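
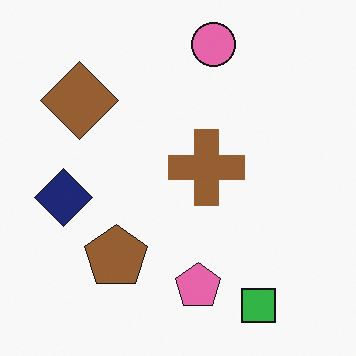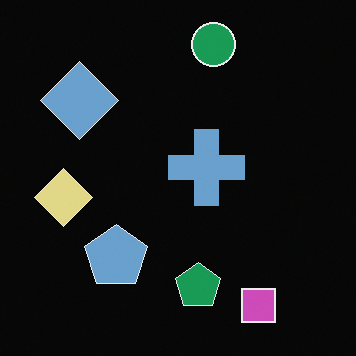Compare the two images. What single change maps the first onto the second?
Color-inverted (negative).

The light background has become dark and every shape's color is its complement — a photographic negative.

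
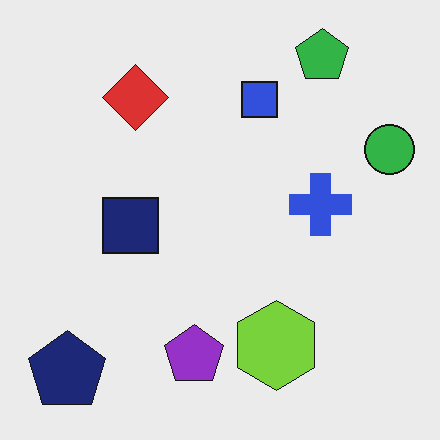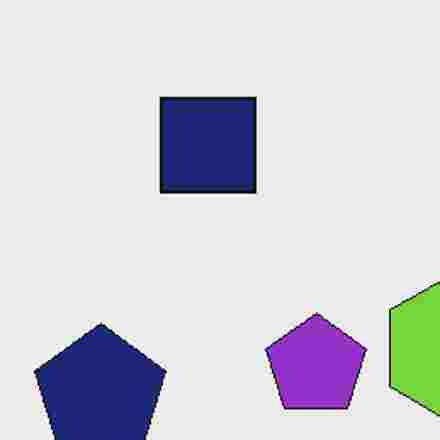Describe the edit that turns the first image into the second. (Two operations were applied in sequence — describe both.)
This is the original image cropped tightly and scaled back up, then heavily JPEG-compressed with obvious blocking artifacts.

The visible shapes are larger and the field of view is narrower; shapes near the original edges may be partly or wholly outside the frame — a crop-and-rescale. Blocky 8×8 compression artifacts appear around shape edges and the flat background shows ringing — characteristic JPEG degradation.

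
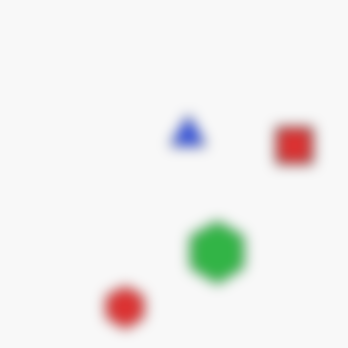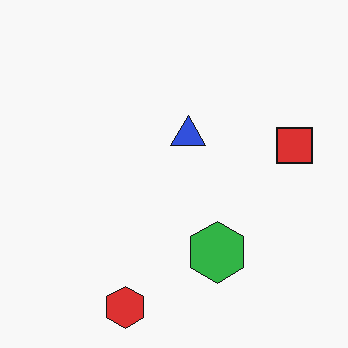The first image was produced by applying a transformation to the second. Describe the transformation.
The image was strongly gaussian-blurred.

Shape edges and outlines are uniformly softened across the whole image.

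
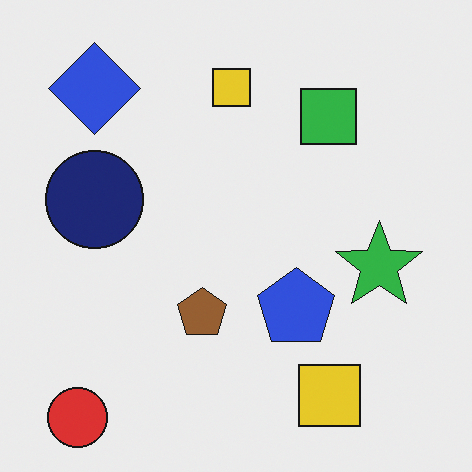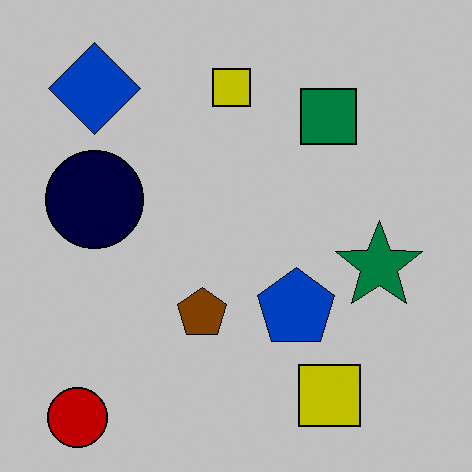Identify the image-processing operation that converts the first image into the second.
The second image is the first aggressively posterized.

Each flat color has snapped to a coarser quantized level — most visibly, the near-white background has dropped to a flat grey.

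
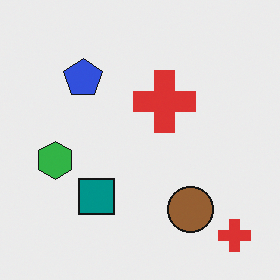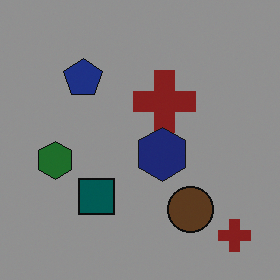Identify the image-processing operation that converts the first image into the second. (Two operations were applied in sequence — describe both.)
It was darkened a lot, then overlaid with an additional navy hexagon.

Every pixel — background and shapes alike — is uniformly darkened. A navy hexagon appears in the second image that is absent from the first.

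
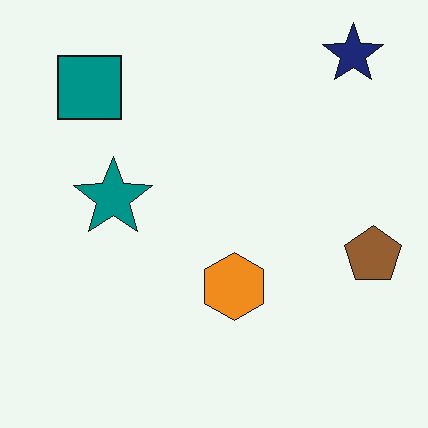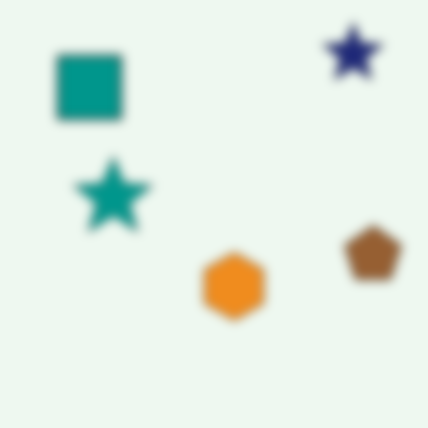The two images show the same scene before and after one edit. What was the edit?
It was strongly gaussian-blurred.

Shape edges and outlines are uniformly softened across the whole image.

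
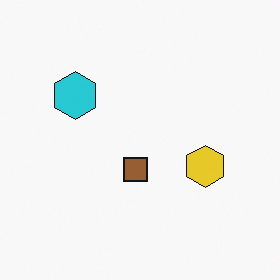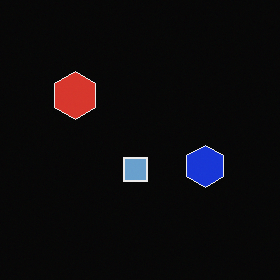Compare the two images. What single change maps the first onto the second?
The image was color-inverted (negative).

The light background has become dark and every shape's color is its complement — a photographic negative.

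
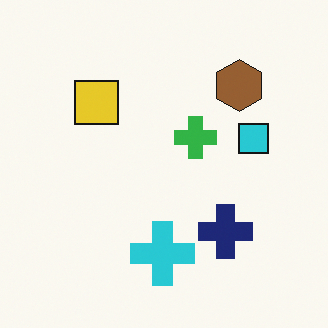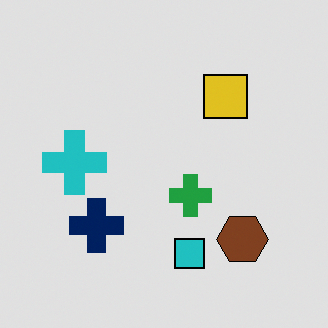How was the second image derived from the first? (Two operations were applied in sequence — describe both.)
Rotated 90° clockwise, then posterized to a reduced palette.

The brown hexagon sits in the top-right of the first image and the bottom-right of the second — consistent with a whole-image 90° clockwise rotation. Each flat color has snapped to a coarser quantized level — most visibly, the near-white background has dropped to a flat grey.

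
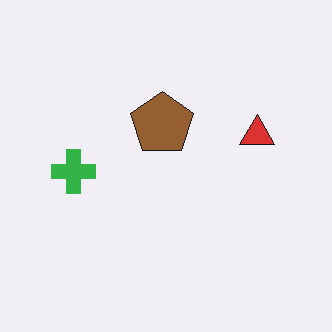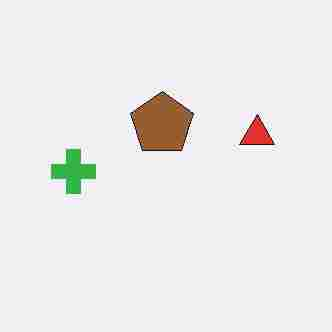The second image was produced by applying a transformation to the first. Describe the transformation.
It was degraded with heavy JPEG compression.

Blocky 8×8 compression artifacts appear around shape edges and the flat background shows ringing — characteristic JPEG degradation.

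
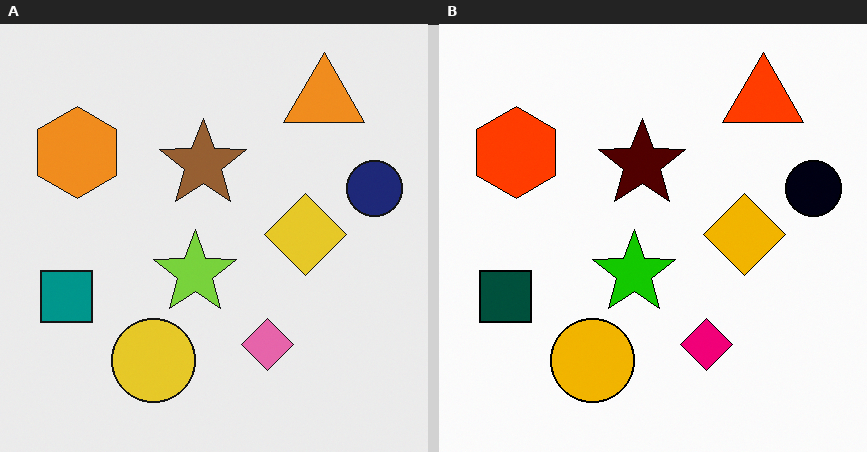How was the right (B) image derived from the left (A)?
The right (B) image is the left (A) given much higher contrast.

Tones are pushed away from mid-grey across the whole image — a global contrast change.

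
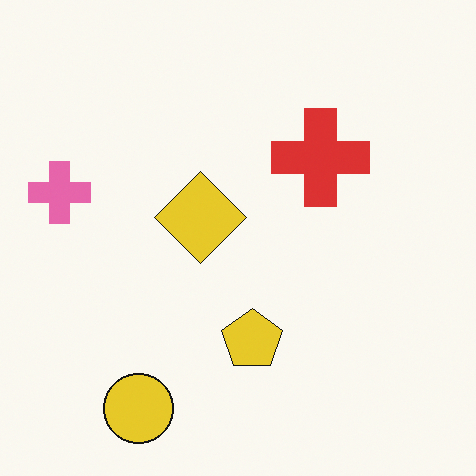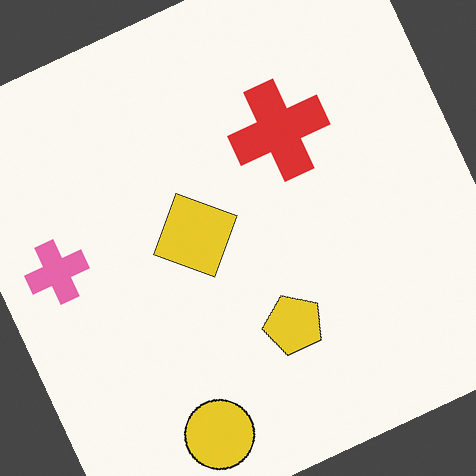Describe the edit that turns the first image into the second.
It was rotated counter-clockwise by a clearly visible amount.

Every shape is tilted by the same angle and the image corners show triangular fill wedges — a whole-image rotation by a non-right angle.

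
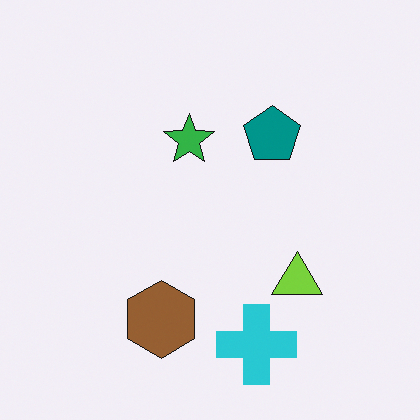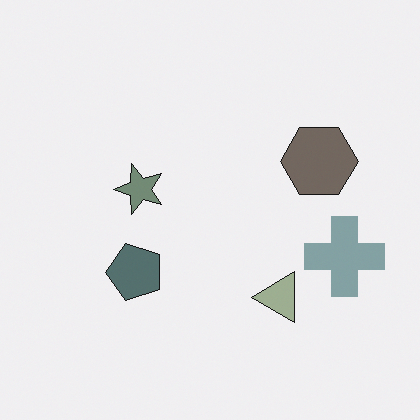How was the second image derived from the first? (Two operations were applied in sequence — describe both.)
Heavily desaturated, then transposed (reflected across the top-left ↔ bottom-right diagonal).

All colors are more muted and greyish — a global saturation change. Shapes have swapped their row and column positions — what was in the top-right is now in the bottom-left — a diagonal reflection.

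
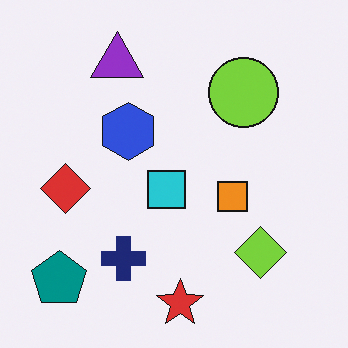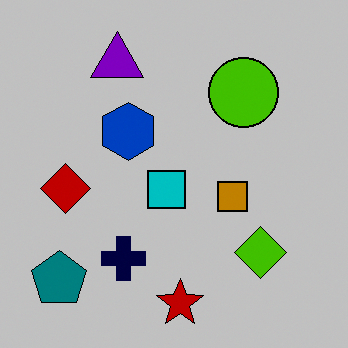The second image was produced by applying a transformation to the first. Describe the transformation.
The image was aggressively posterized.

Each flat color has snapped to a coarser quantized level — most visibly, the near-white background has dropped to a flat grey.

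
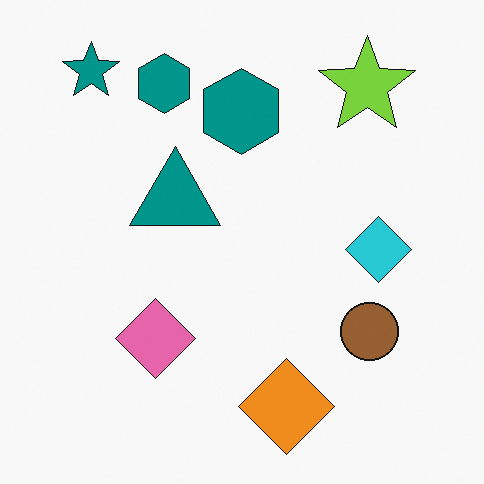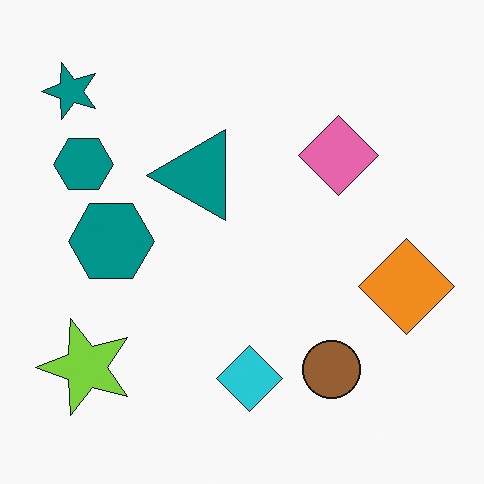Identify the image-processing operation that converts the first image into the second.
The transformation is: transposed (reflected across the top-left ↔ bottom-right diagonal).

Shapes have swapped their row and column positions — what was in the top-right is now in the bottom-left — a diagonal reflection.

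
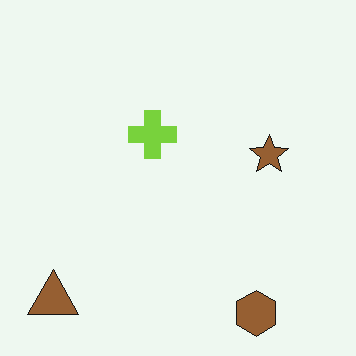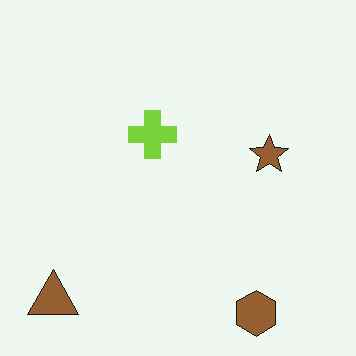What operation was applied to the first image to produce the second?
It was given moderate JPEG compression.

Blocky 8×8 compression artifacts appear around shape edges and the flat background shows ringing — characteristic JPEG degradation.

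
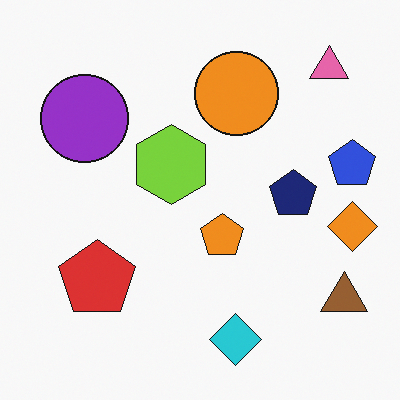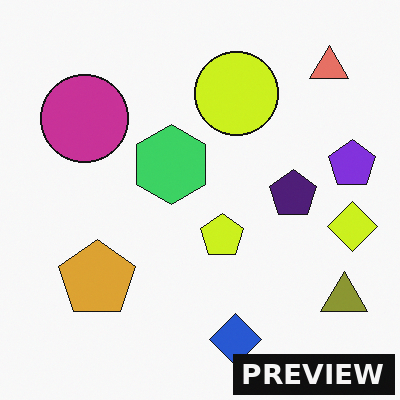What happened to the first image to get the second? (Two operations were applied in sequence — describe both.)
It was hue-shifted by a small amount, then watermarked with the text "PREVIEW" in the lower-right corner.

Every shape's color has rotated by the same amount around the hue wheel — a uniform hue shift. A dark label reading "PREVIEW" appears in the lower-right corner.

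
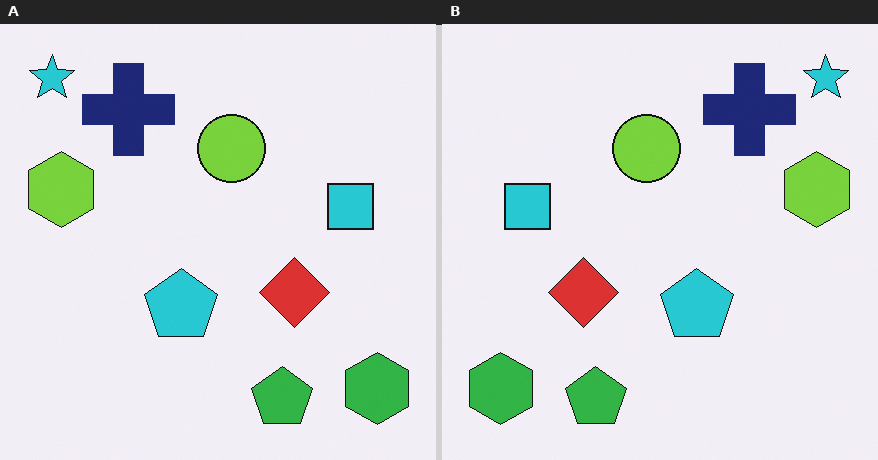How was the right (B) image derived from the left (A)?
This is the original image flipped horizontally (left ↔ right).

The cyan star is in the top-left of the left (A) image and the top-right of the right (B) — shapes on opposite sides of the vertical midline have swapped in a mirror flip.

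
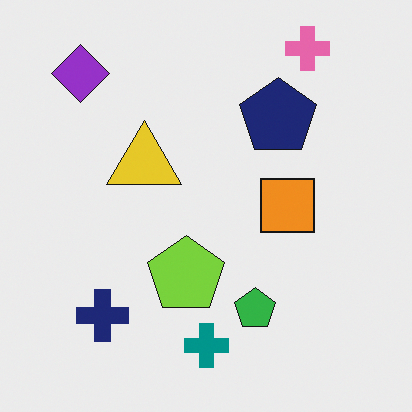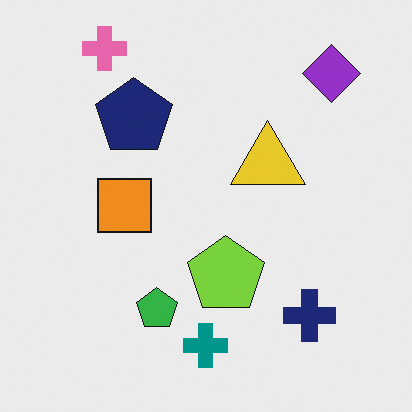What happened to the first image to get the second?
Flipped horizontally (left ↔ right).

The purple diamond is in the top-left of the first image and the top-right of the second — shapes on opposite sides of the vertical midline have swapped in a mirror flip.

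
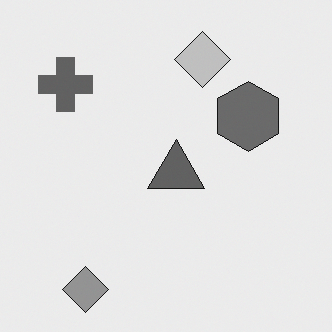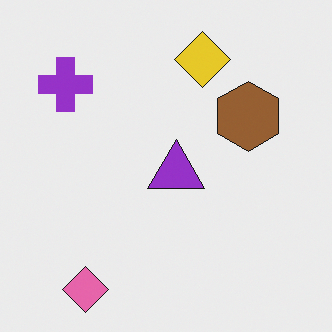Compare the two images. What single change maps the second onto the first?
This is the original image converted to grayscale.

All color is removed — every shape is now a shade of grey.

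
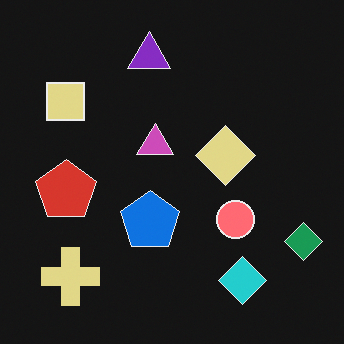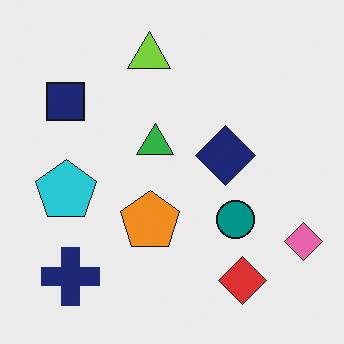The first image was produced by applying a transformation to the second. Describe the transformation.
The transformation is: color-inverted (negative).

The light background has become dark and every shape's color is its complement — a photographic negative.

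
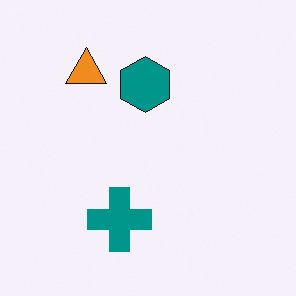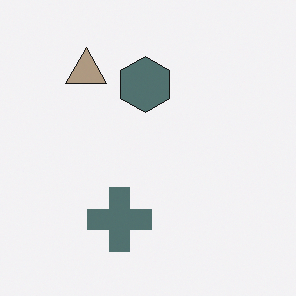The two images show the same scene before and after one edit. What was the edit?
This is the original image heavily desaturated.

All colors are more muted and greyish — a global saturation change.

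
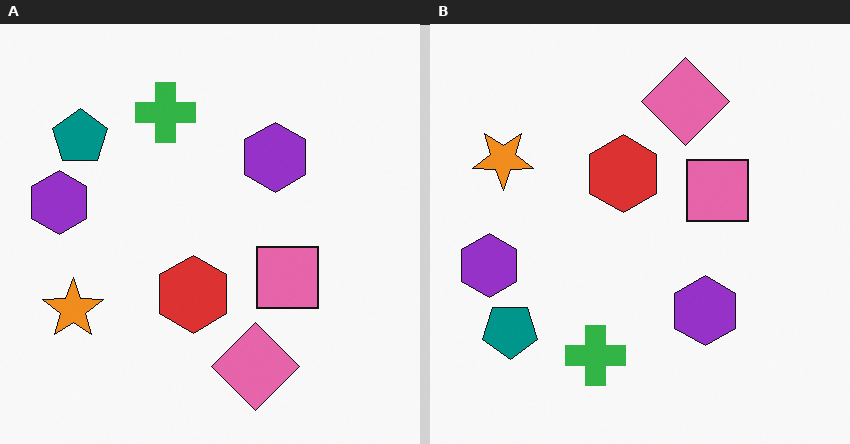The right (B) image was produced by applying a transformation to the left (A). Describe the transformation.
The right (B) image is the left (A) flipped vertically (top ↔ bottom).

The pink diamond is in the bottom of the left (A) image and the top of the right (B) — shapes on opposite sides of the horizontal midline have swapped in a mirror flip.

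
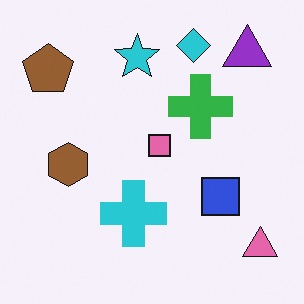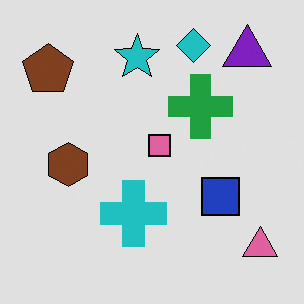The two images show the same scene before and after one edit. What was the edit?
This is the original image posterized to a reduced palette.

Each flat color has snapped to a coarser quantized level — most visibly, the near-white background has dropped to a flat grey.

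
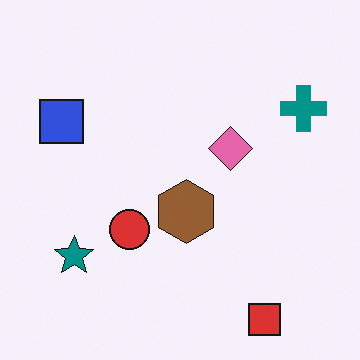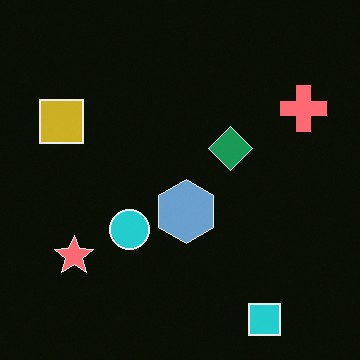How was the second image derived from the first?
The second image is the first color-inverted (negative).

The light background has become dark and every shape's color is its complement — a photographic negative.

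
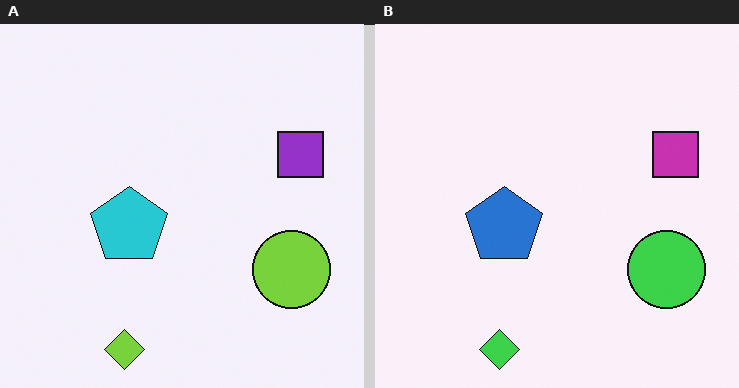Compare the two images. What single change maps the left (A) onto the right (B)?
This is the original image hue-shifted by a small amount.

Every shape's color has rotated by the same amount around the hue wheel — a uniform hue shift.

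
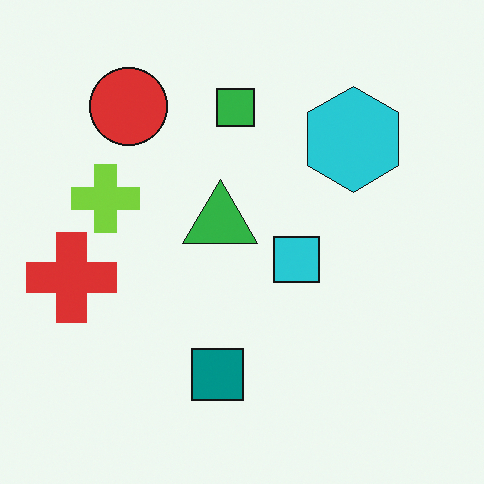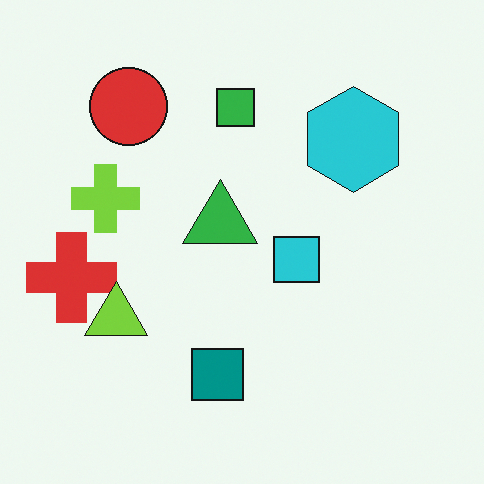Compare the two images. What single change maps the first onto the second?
The transformation is: overlaid with an additional lime triangle.

A lime triangle appears in the second image that is absent from the first.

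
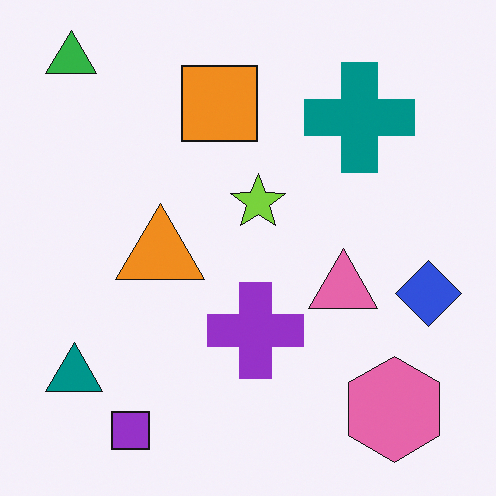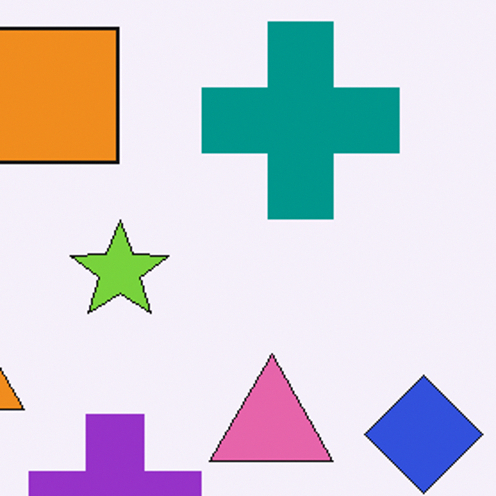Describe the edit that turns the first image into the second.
The image was cropped tightly and scaled back up.

The visible shapes are larger and the field of view is narrower; shapes near the original edges may be partly or wholly outside the frame — a crop-and-rescale.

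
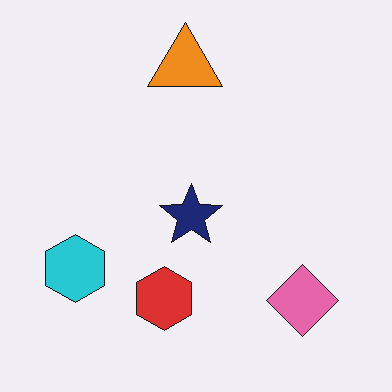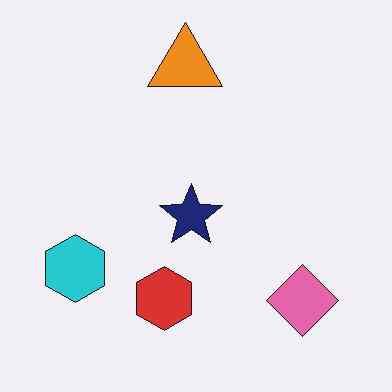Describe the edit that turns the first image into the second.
This is the original image JPEG-compressed with visible artifacts.

Blocky 8×8 compression artifacts appear around shape edges and the flat background shows ringing — characteristic JPEG degradation.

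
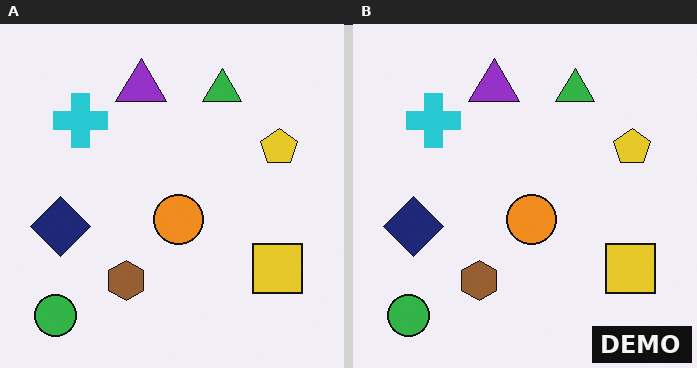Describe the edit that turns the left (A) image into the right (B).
The image was watermarked with the text "DEMO" in the lower-right corner.

A dark label reading "DEMO" appears in the lower-right corner.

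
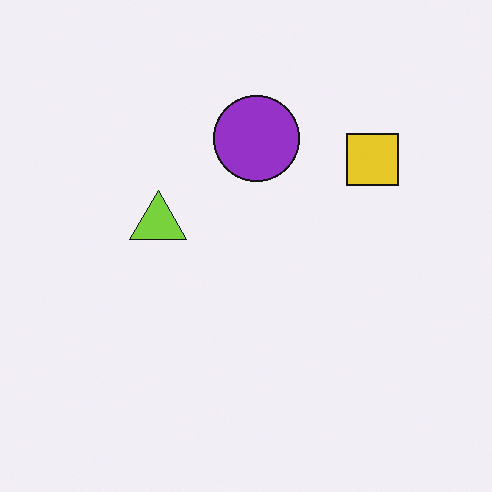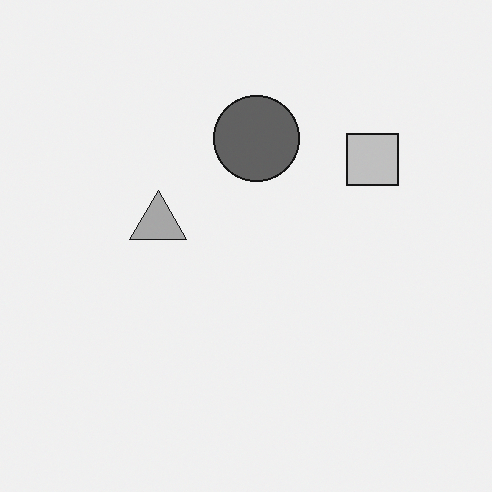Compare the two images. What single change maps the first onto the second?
Converted to grayscale.

All color is removed — every shape is now a shade of grey.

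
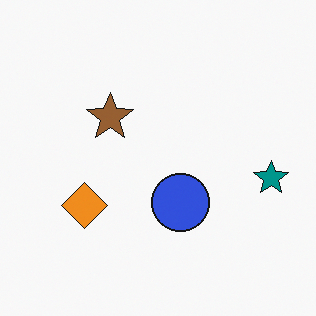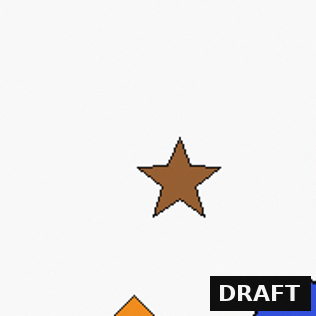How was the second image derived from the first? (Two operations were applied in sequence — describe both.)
The transformation is: cropped to a noticeably smaller region and rescaled, then watermarked with the text "DRAFT" in the lower-right corner.

The visible shapes are larger and the field of view is narrower; shapes near the original edges may be partly or wholly outside the frame — a crop-and-rescale. A dark label reading "DRAFT" appears in the lower-right corner.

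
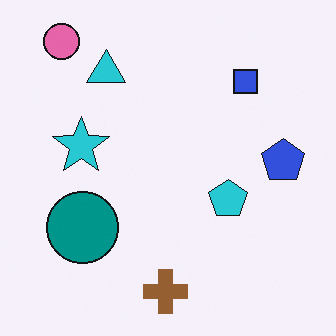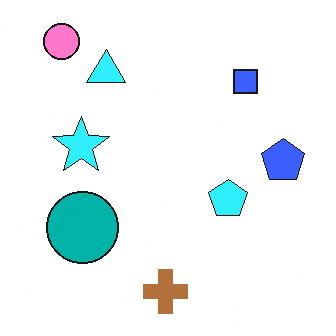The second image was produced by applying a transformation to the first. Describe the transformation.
The second image is the first brightened a little.

Every pixel — background and shapes alike — is uniformly brightened.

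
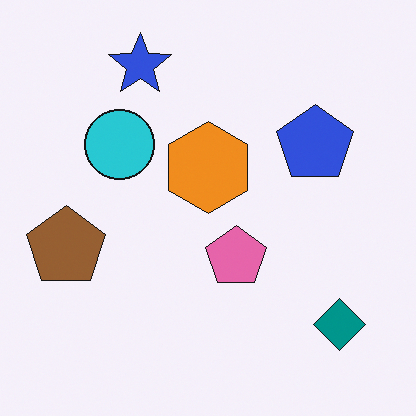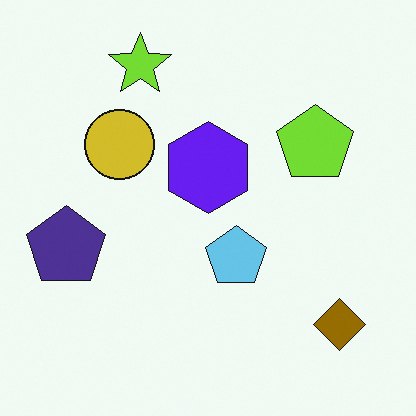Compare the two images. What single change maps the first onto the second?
The transformation is: hue-shifted through roughly half the color wheel.

Every shape's color has rotated by the same amount around the hue wheel — a uniform hue shift.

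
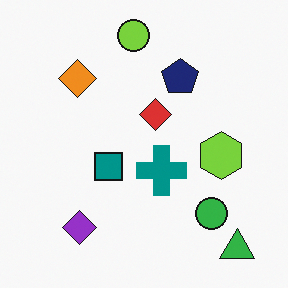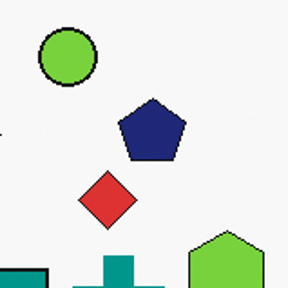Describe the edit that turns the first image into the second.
The transformation is: cropped tightly and scaled back up.

The visible shapes are larger and the field of view is narrower; shapes near the original edges may be partly or wholly outside the frame — a crop-and-rescale.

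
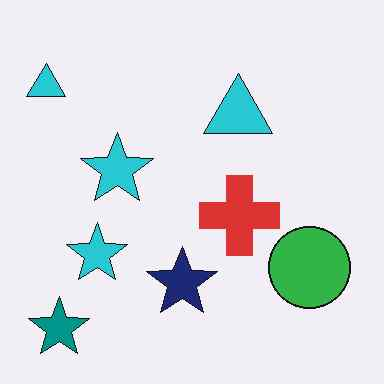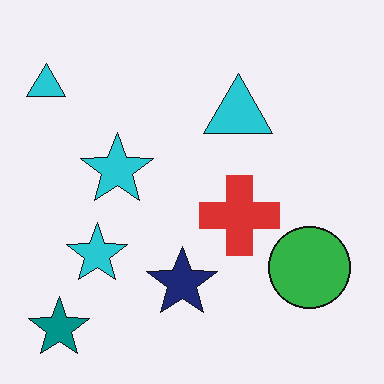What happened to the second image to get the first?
The image was JPEG-compressed with visible artifacts.

Blocky 8×8 compression artifacts appear around shape edges and the flat background shows ringing — characteristic JPEG degradation.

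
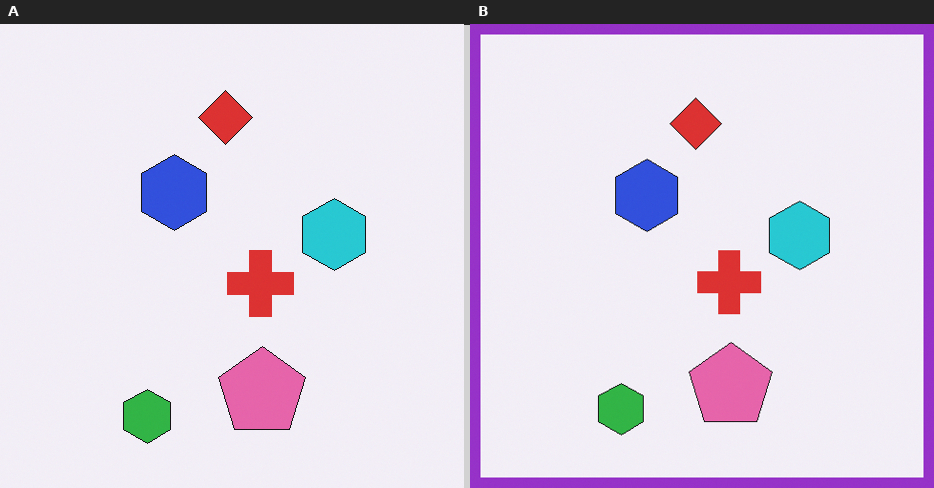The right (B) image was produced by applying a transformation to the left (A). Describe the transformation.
Framed with a purple border.

A solid purple frame runs around the edge of the right (B) image, with the content slightly shrunk inside it.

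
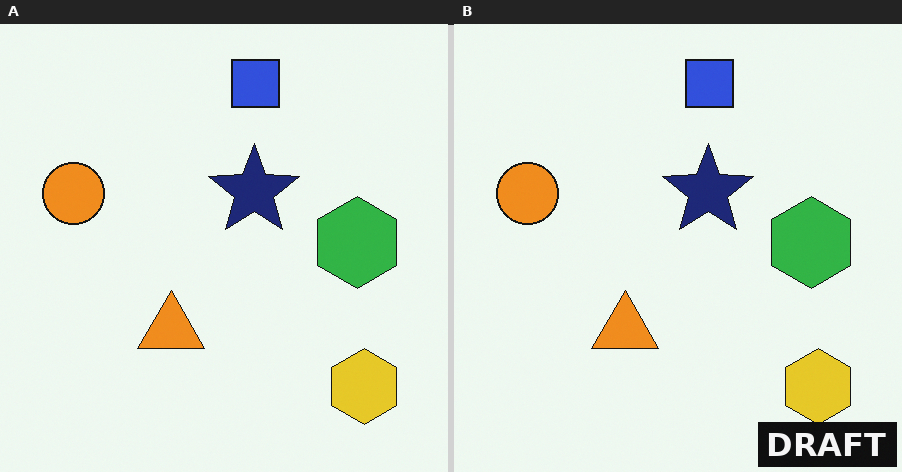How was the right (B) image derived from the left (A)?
The image was watermarked with the text "DRAFT" in the lower-right corner.

A dark label reading "DRAFT" appears in the lower-right corner.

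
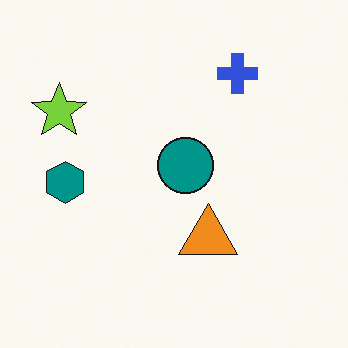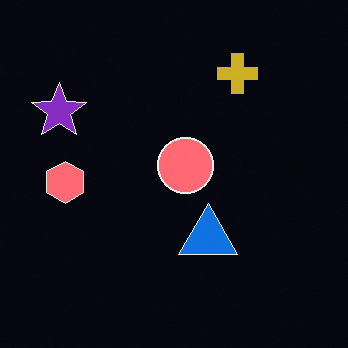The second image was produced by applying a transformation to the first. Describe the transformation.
The second image is the first color-inverted (negative).

The light background has become dark and every shape's color is its complement — a photographic negative.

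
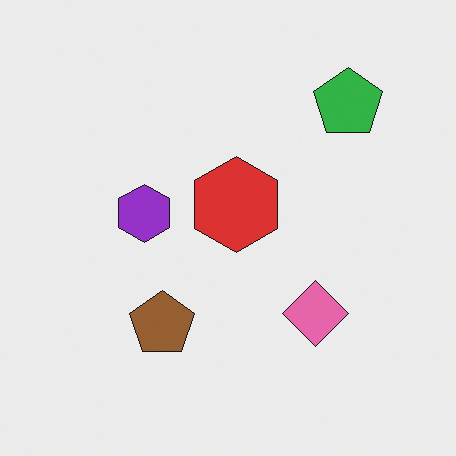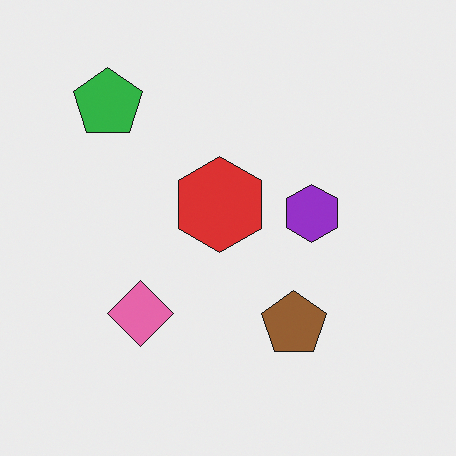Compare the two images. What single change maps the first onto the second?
It was flipped horizontally (left ↔ right).

The green pentagon is in the top-right of the first image and the top-left of the second — shapes on opposite sides of the vertical midline have swapped in a mirror flip.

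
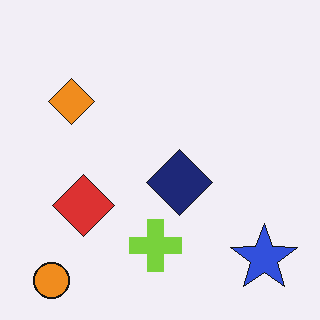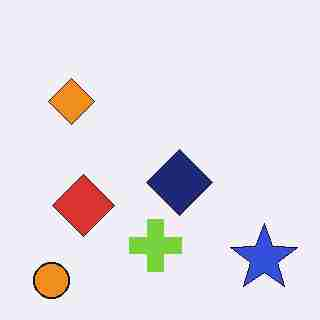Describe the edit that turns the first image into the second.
The image was heavily JPEG-compressed with obvious blocking artifacts.

Blocky 8×8 compression artifacts appear around shape edges and the flat background shows ringing — characteristic JPEG degradation.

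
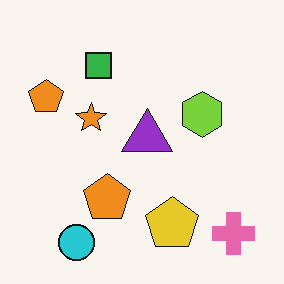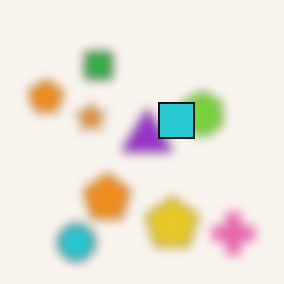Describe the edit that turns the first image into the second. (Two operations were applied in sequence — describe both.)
It was strongly gaussian-blurred, then overlaid with an additional cyan square.

Shape edges and outlines are uniformly softened across the whole image. A cyan square appears in the second image that is absent from the first.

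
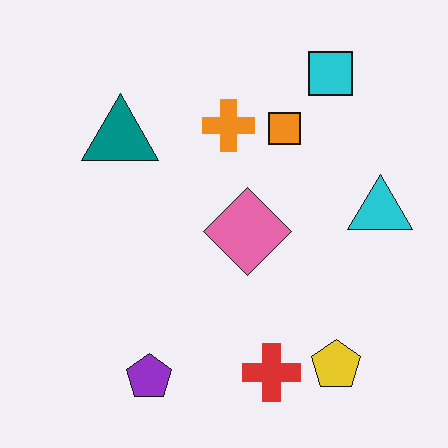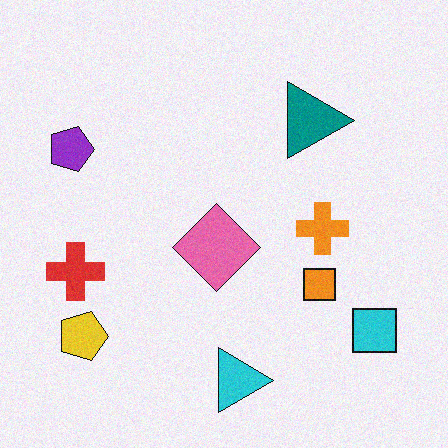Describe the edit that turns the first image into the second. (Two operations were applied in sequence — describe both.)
It was rotated 90° clockwise, then degraded with a light layer of grain.

The cyan square sits in the top-right of the first image and the bottom-right of the second — consistent with a whole-image 90° clockwise rotation. Random speckle covers the whole image, including the flat background.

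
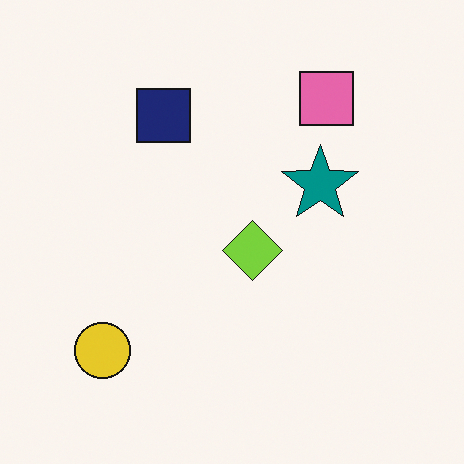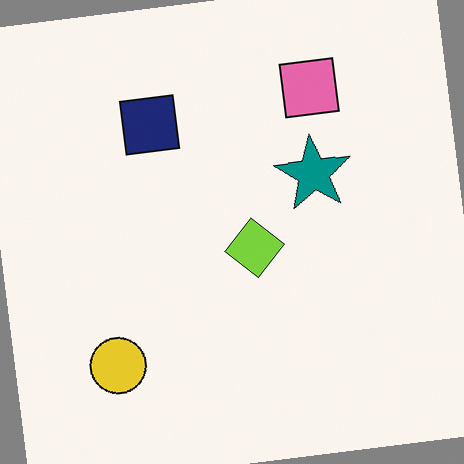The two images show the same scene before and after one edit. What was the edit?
The second image is the first rotated counter-clockwise by a small amount.

Every shape is tilted by the same angle and the image corners show triangular fill wedges — a whole-image rotation by a non-right angle.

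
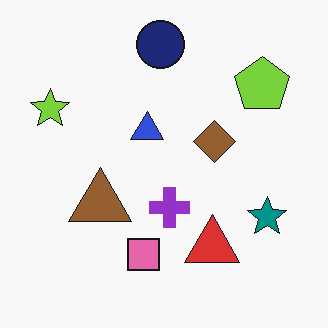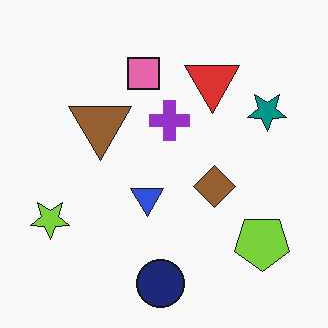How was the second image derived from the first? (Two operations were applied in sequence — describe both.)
It was JPEG-compressed with visible artifacts, then flipped vertically (top ↔ bottom).

Blocky 8×8 compression artifacts appear around shape edges and the flat background shows ringing — characteristic JPEG degradation. The navy circle is in the top of the first image and the bottom of the second — shapes on opposite sides of the horizontal midline have swapped in a mirror flip.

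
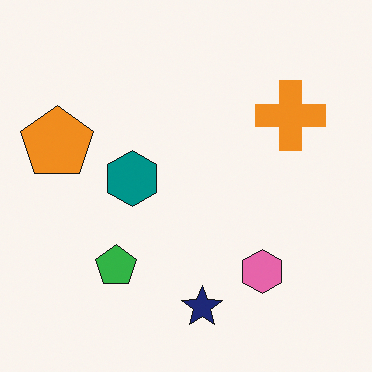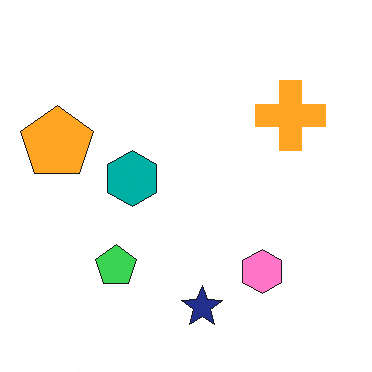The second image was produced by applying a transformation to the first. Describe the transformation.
It was slightly brightened.

Every pixel — background and shapes alike — is uniformly brightened.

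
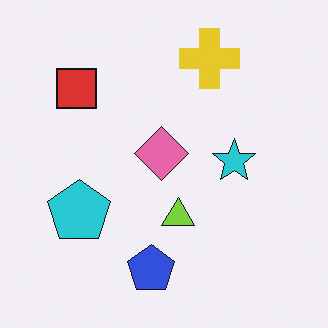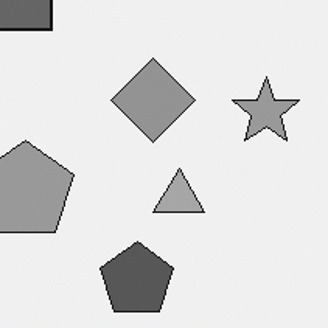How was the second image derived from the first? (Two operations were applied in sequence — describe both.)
Converted to grayscale, then cropped slightly and scaled back up.

All color is removed — every shape is now a shade of grey. The visible shapes are larger and the field of view is narrower; shapes near the original edges may be partly or wholly outside the frame — a crop-and-rescale.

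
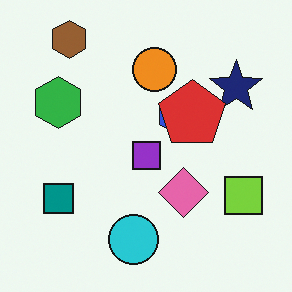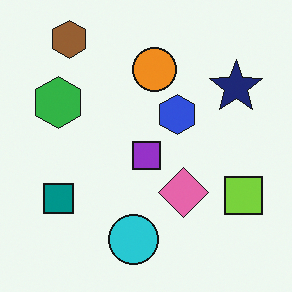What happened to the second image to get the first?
Overlaid with an additional red pentagon.

A red pentagon appears in the first image that is absent from the second.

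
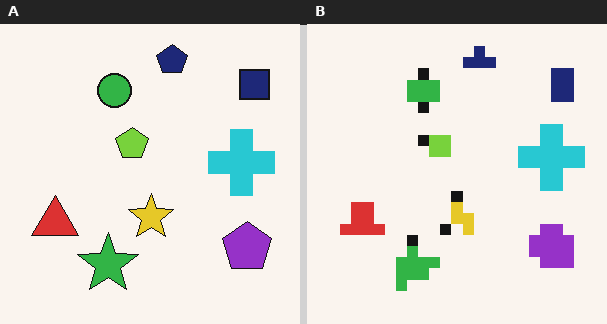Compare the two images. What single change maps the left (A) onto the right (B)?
This is the original image heavily pixelated into large blocks.

Shapes are reduced to large square blocks; fine edges and outlines are lost — a downscale-then-upscale (mosaic) effect.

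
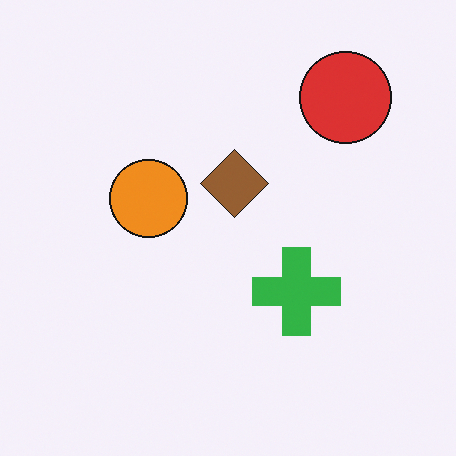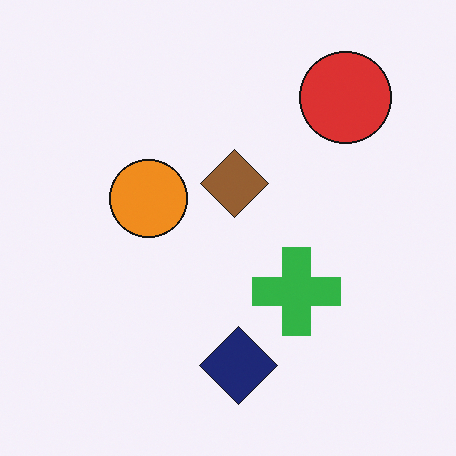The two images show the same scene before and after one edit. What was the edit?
The second image is the first overlaid with an additional navy diamond.

A navy diamond appears in the second image that is absent from the first.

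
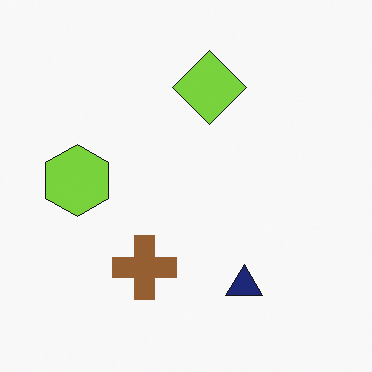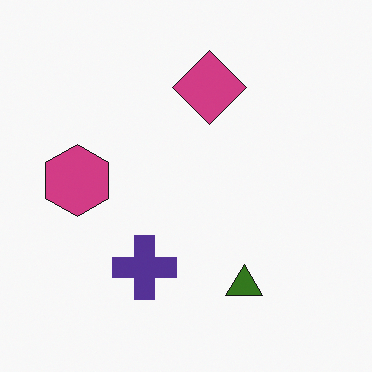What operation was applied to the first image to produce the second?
Hue-shifted through roughly half the color wheel.

Every shape's color has rotated by the same amount around the hue wheel — a uniform hue shift.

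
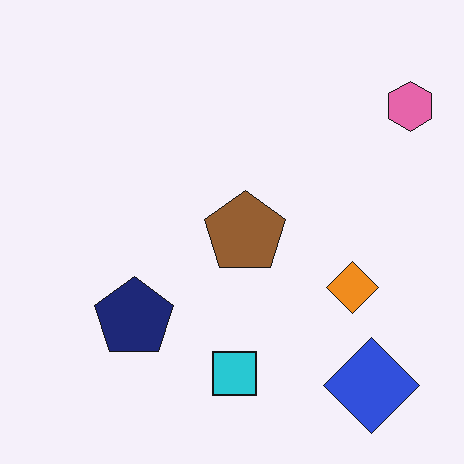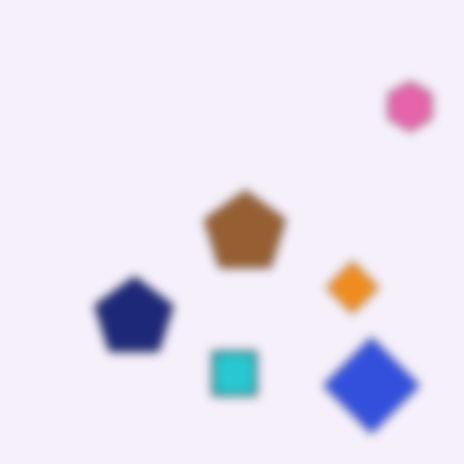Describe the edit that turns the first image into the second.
The image was strongly gaussian-blurred.

Shape edges and outlines are uniformly softened across the whole image.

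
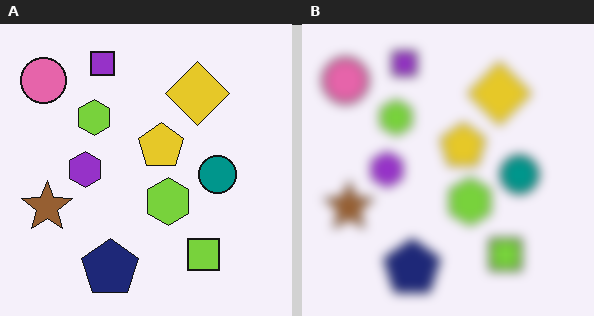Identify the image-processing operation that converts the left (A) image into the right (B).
Strongly gaussian-blurred.

Shape edges and outlines are uniformly softened across the whole image.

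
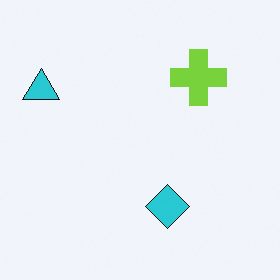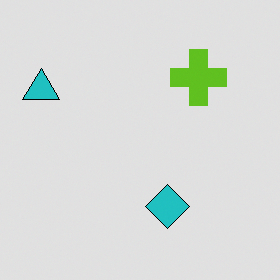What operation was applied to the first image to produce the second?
The second image is the first posterized to a reduced palette.

Each flat color has snapped to a coarser quantized level — most visibly, the near-white background has dropped to a flat grey.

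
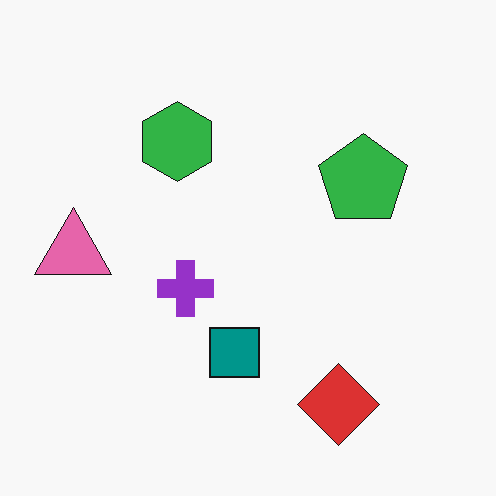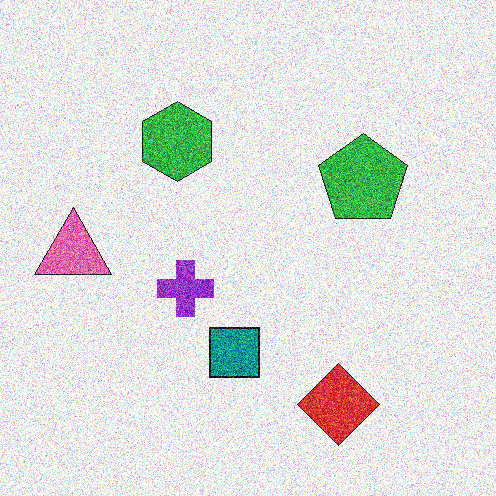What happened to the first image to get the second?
The second image is the first degraded with strong gaussian noise.

Random speckle covers the whole image, including the flat background.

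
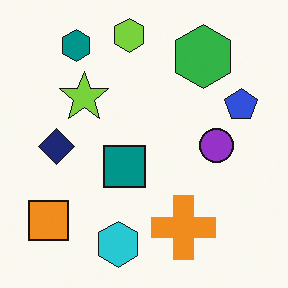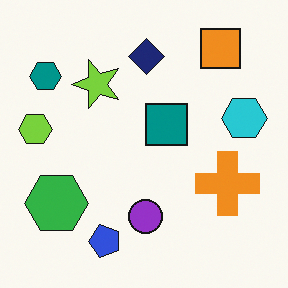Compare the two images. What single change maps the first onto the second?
Transposed (reflected across the top-left ↔ bottom-right diagonal).

Shapes have swapped their row and column positions — what was in the top-right is now in the bottom-left — a diagonal reflection.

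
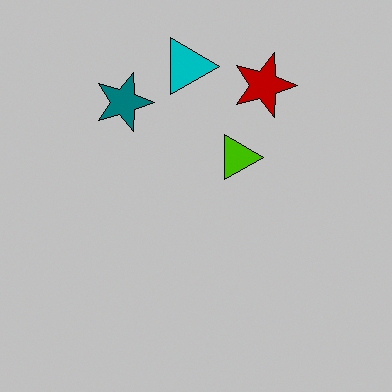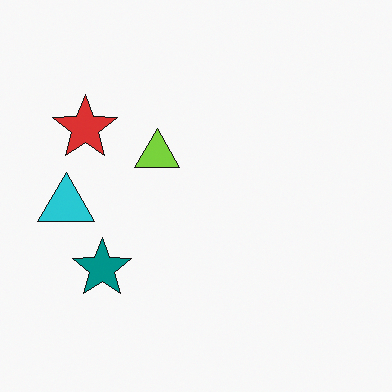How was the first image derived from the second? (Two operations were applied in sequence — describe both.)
It was aggressively posterized, then rotated 90° clockwise.

Each flat color has snapped to a coarser quantized level — most visibly, the near-white background has dropped to a flat grey. The cyan triangle sits in the left of the second image and the top of the first — consistent with a whole-image 90° clockwise rotation.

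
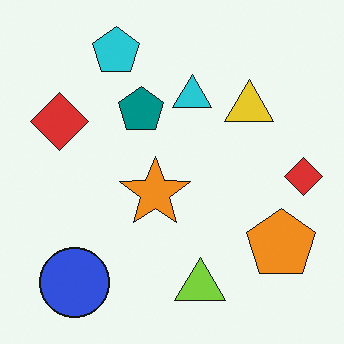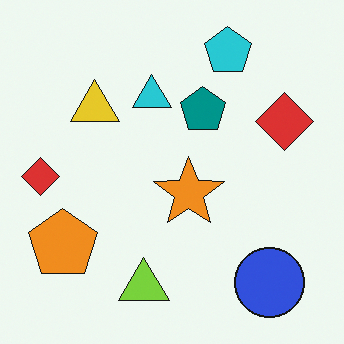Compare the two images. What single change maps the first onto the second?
It was flipped horizontally (left ↔ right).

The orange pentagon is in the bottom-right of the first image and the bottom-left of the second — shapes on opposite sides of the vertical midline have swapped in a mirror flip.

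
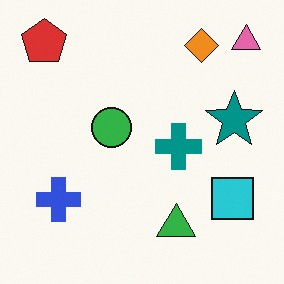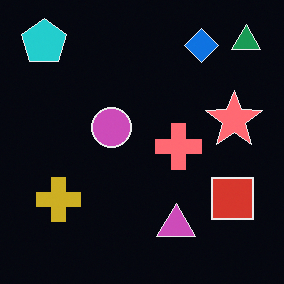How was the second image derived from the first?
This is the original image color-inverted (negative).

The light background has become dark and every shape's color is its complement — a photographic negative.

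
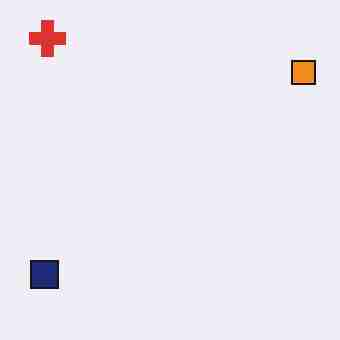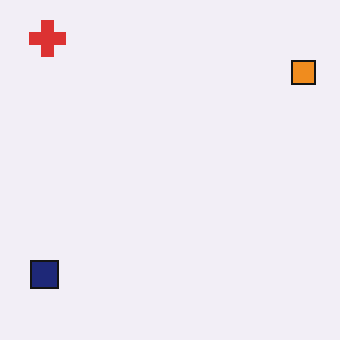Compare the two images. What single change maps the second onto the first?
The image was degraded with heavy JPEG compression.

Blocky 8×8 compression artifacts appear around shape edges and the flat background shows ringing — characteristic JPEG degradation.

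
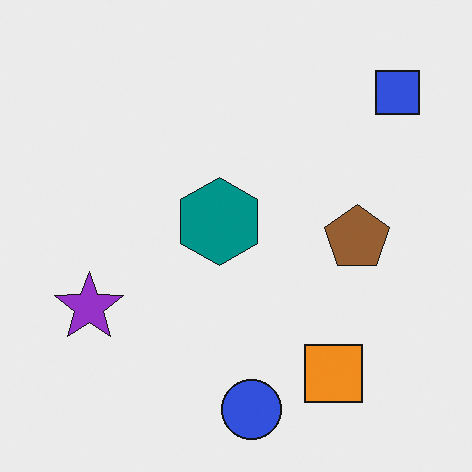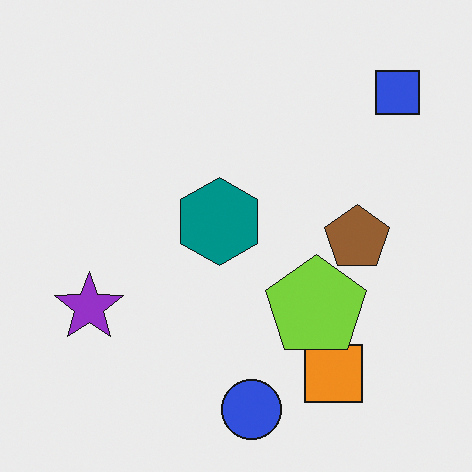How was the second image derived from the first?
It was overlaid with an additional lime pentagon.

A lime pentagon appears in the second image that is absent from the first.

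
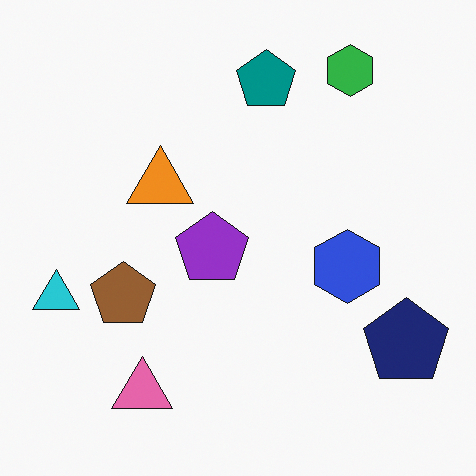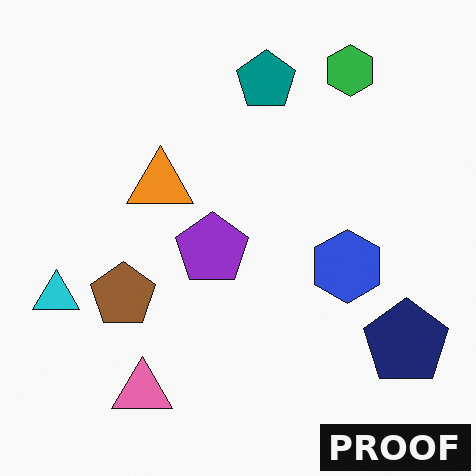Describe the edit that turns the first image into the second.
It was watermarked with the text "PROOF" in the lower-right corner.

A dark label reading "PROOF" appears in the lower-right corner.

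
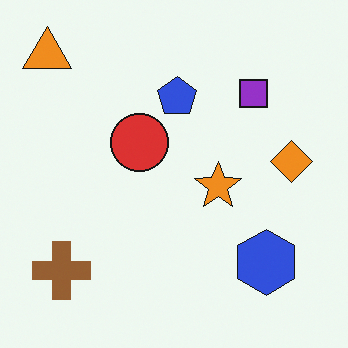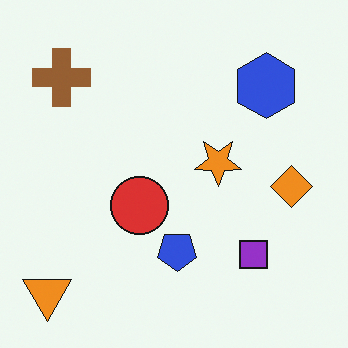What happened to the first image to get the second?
The image was flipped vertically (top ↔ bottom).

The orange triangle is in the top-left of the first image and the bottom-left of the second — shapes on opposite sides of the horizontal midline have swapped in a mirror flip.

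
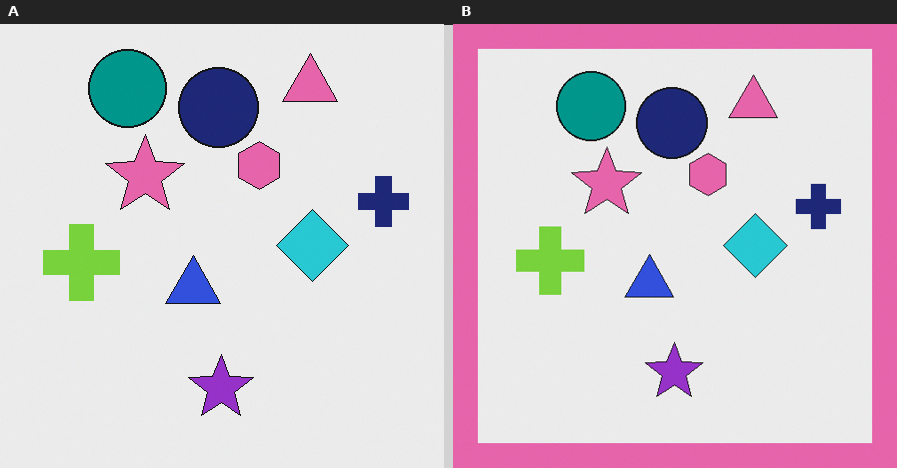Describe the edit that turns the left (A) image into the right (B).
It was framed with a pink border.

A solid pink frame runs around the edge of the right (B) image, with the content slightly shrunk inside it.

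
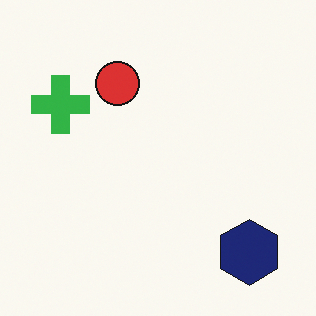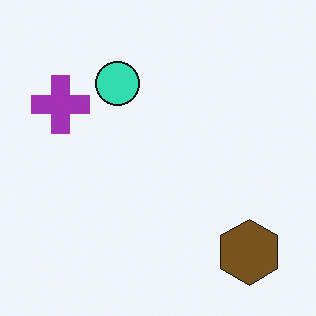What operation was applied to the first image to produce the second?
The transformation is: hue-shifted by a large amount.

Every shape's color has rotated by the same amount around the hue wheel — a uniform hue shift.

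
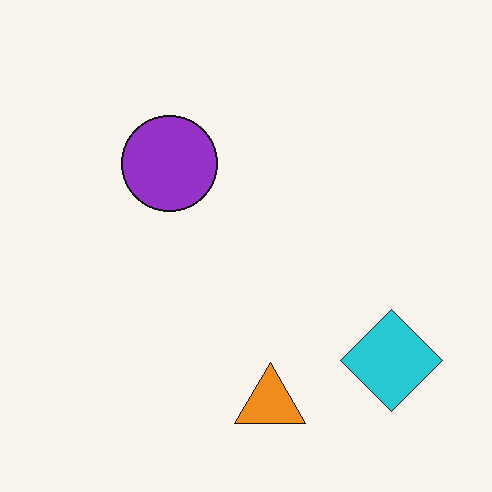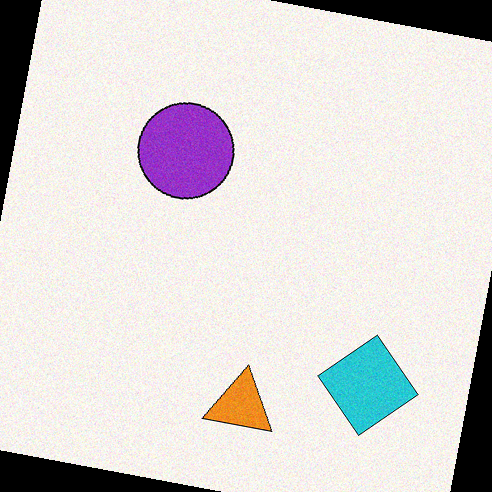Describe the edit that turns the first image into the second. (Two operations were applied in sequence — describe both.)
The transformation is: degraded with a light layer of grain, then rotated clockwise by a few degrees.

Random speckle covers the whole image, including the flat background. Every shape is tilted by the same angle and the image corners show triangular fill wedges — a whole-image rotation by a non-right angle.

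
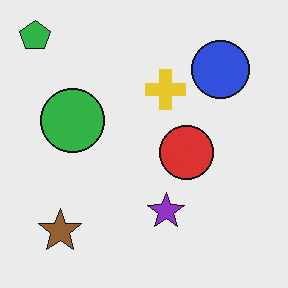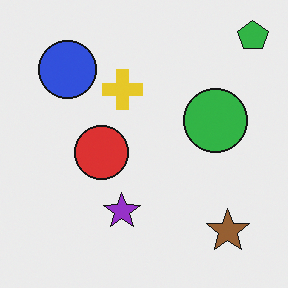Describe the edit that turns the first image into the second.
Flipped horizontally (left ↔ right).

The green pentagon is in the top-left of the first image and the top-right of the second — shapes on opposite sides of the vertical midline have swapped in a mirror flip.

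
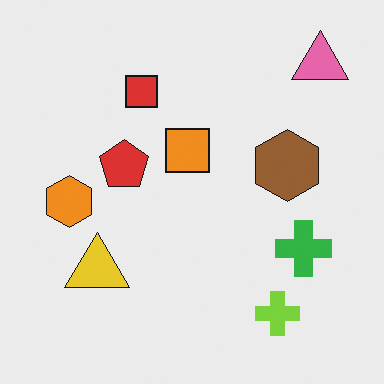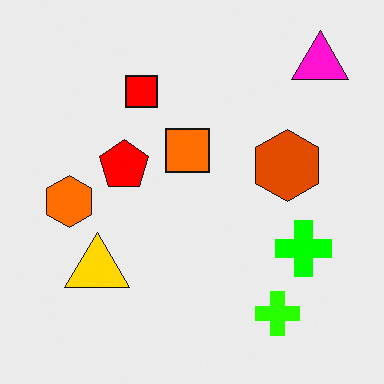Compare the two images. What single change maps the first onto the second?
The second image is the first made much more vivid (saturation change).

All colors are more vivid — a global saturation change.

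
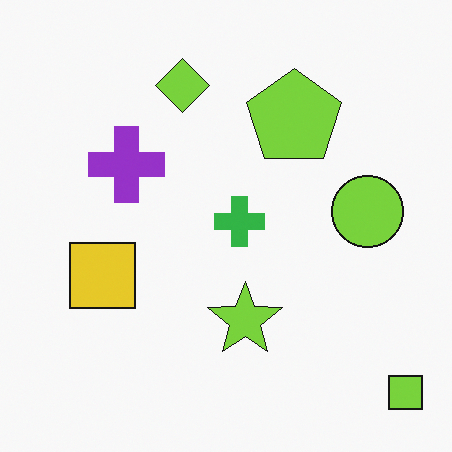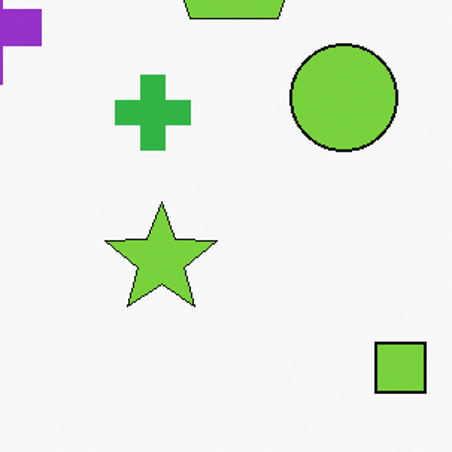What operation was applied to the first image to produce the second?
The image was cropped to a modestly smaller region and rescaled.

The visible shapes are larger and the field of view is narrower; shapes near the original edges may be partly or wholly outside the frame — a crop-and-rescale.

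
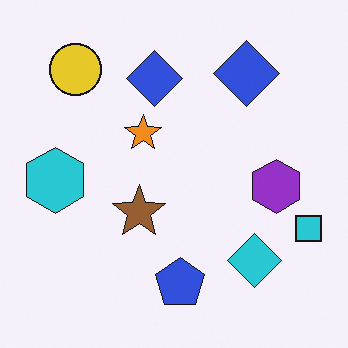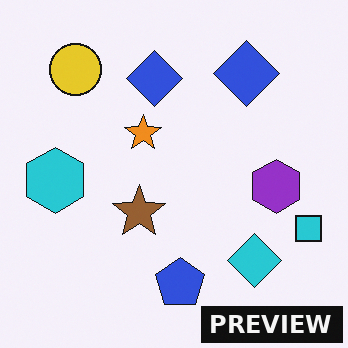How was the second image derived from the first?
Watermarked with the text "PREVIEW" in the lower-right corner.

A dark label reading "PREVIEW" appears in the lower-right corner.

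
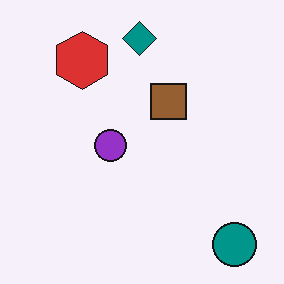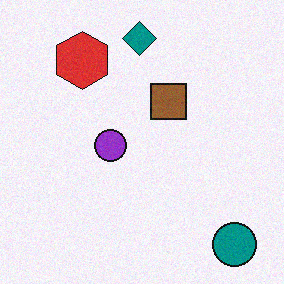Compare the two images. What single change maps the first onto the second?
The image was degraded with subtle gaussian noise.

Random speckle covers the whole image, including the flat background.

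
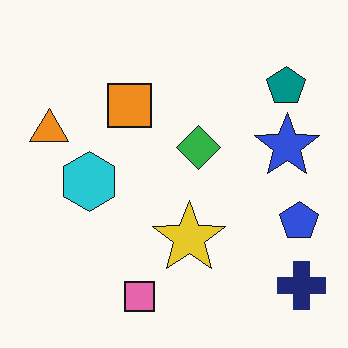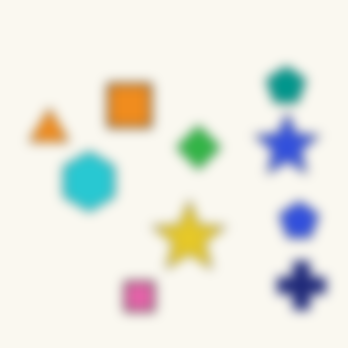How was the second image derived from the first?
This is the original image strongly gaussian-blurred.

Shape edges and outlines are uniformly softened across the whole image.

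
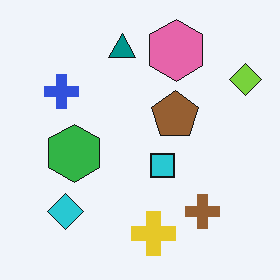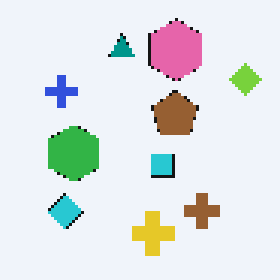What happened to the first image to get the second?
The image was lightly pixelated (a mild mosaic effect).

Shapes are reduced to large square blocks; fine edges and outlines are lost — a downscale-then-upscale (mosaic) effect.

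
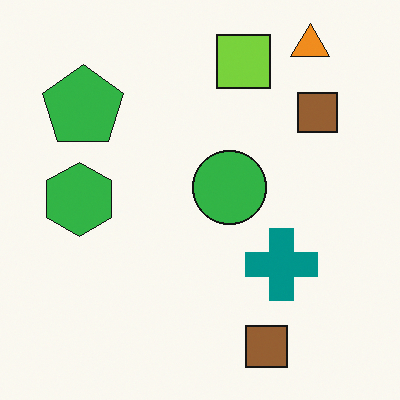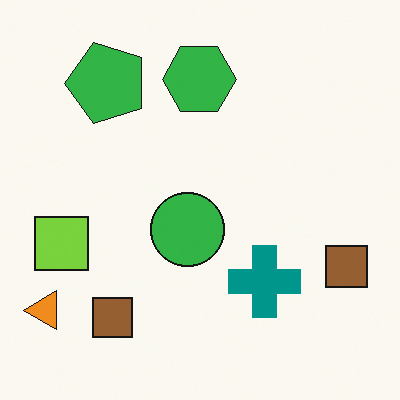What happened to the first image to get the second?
The second image is the first transposed (reflected across the top-left ↔ bottom-right diagonal).

Shapes have swapped their row and column positions — what was in the top-right is now in the bottom-left — a diagonal reflection.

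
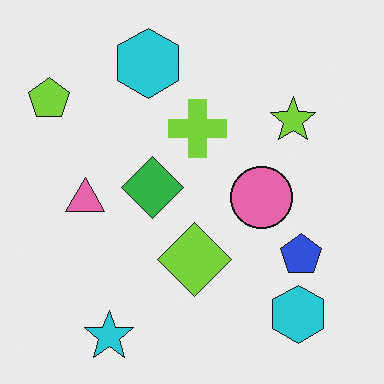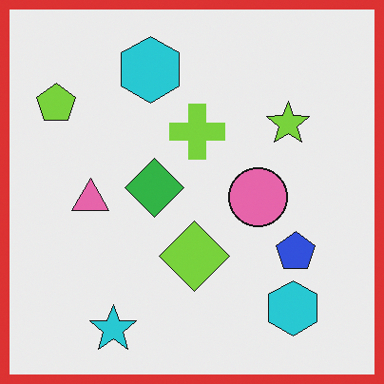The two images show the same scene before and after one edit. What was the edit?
This is the original image framed with a red border.

A solid red frame runs around the edge of the second image, with the content slightly shrunk inside it.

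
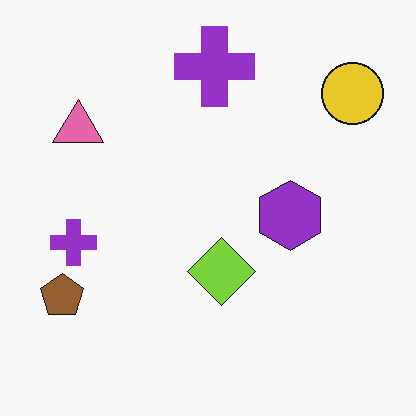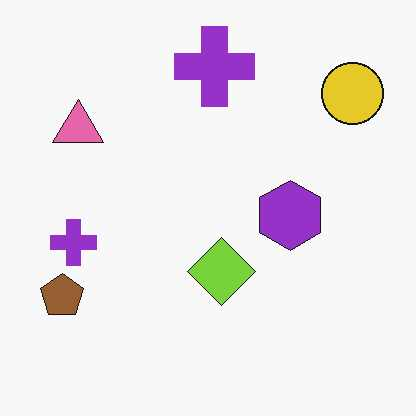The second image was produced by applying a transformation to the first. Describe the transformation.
The second image is the first given moderate JPEG compression.

Blocky 8×8 compression artifacts appear around shape edges and the flat background shows ringing — characteristic JPEG degradation.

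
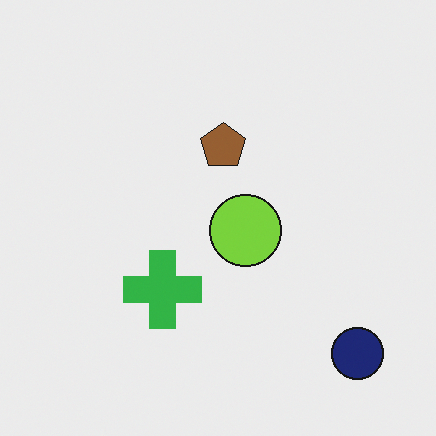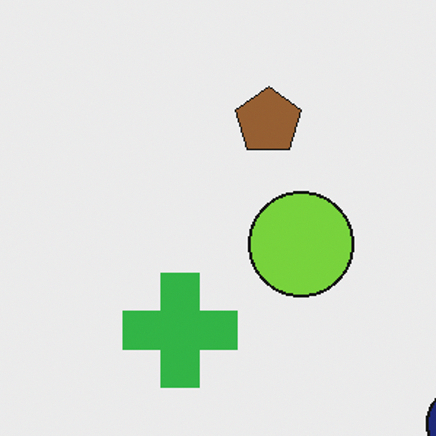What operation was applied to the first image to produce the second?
It was cropped to a modestly smaller region and rescaled.

The visible shapes are larger and the field of view is narrower; shapes near the original edges may be partly or wholly outside the frame — a crop-and-rescale.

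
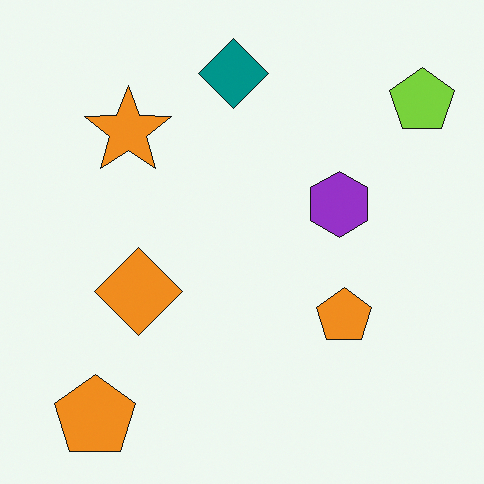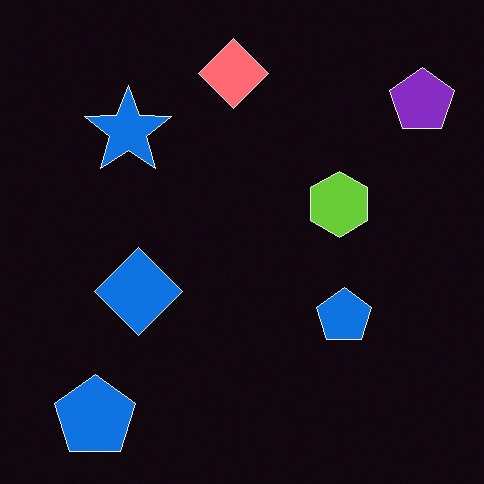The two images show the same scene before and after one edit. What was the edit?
Color-inverted (negative).

The light background has become dark and every shape's color is its complement — a photographic negative.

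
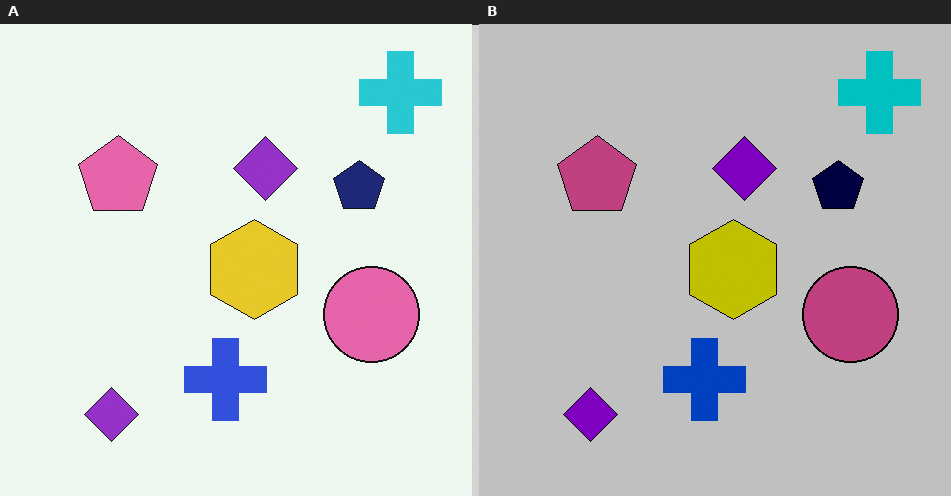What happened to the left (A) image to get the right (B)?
The transformation is: aggressively posterized.

Each flat color has snapped to a coarser quantized level — most visibly, the near-white background has dropped to a flat grey.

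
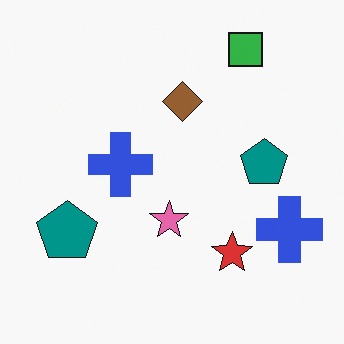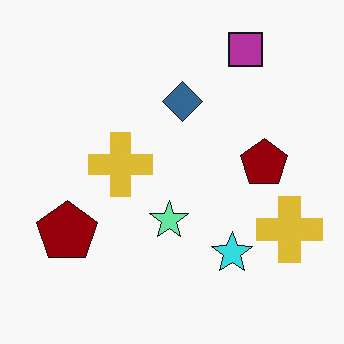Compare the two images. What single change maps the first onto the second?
This is the original image hue-shifted through roughly half the color wheel.

Every shape's color has rotated by the same amount around the hue wheel — a uniform hue shift.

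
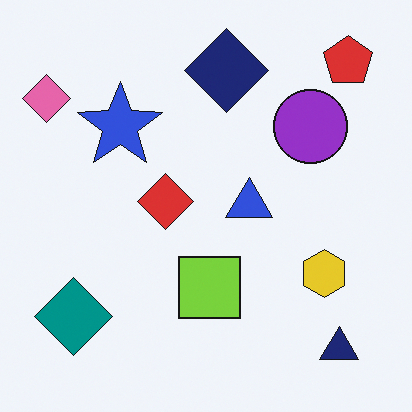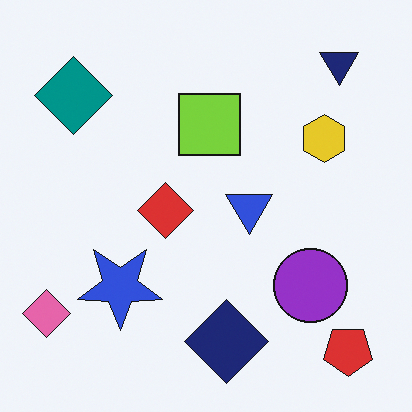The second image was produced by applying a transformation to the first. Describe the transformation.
It was flipped vertically (top ↔ bottom).

The red pentagon is in the top-right of the first image and the bottom-right of the second — shapes on opposite sides of the horizontal midline have swapped in a mirror flip.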